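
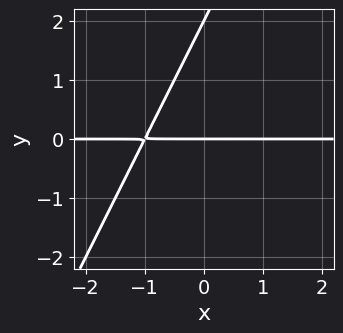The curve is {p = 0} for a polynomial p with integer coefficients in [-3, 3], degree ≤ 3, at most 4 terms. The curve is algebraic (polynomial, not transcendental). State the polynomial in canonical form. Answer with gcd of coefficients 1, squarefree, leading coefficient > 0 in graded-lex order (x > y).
The degree is 2 — a generic line meets the curve in up to 2 points.
Reading off the gridlines: the y-axis gridline crossings are at y ∈ {0, 2}; every point of the x-axis in the box is on the curve.
The integer polynomial consistent with all of this is the stated p.

2*x*y - y^2 + 2*y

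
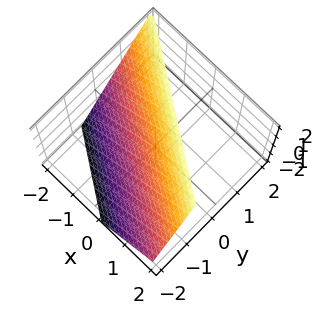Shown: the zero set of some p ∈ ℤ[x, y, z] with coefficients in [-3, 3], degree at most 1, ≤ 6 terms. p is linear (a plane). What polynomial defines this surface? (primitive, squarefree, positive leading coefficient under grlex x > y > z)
2*x + 3*y - 2*z + 2

1. deg p = 1. Every cross-section is a straight line — this is a plane.
2. Checking where it meets the axes: it crosses the z-axis at the gridline z = 1; it meets the x-axis at x = -1 (among the integer gridlines).
3. Assembling these constraints gives the stated polynomial.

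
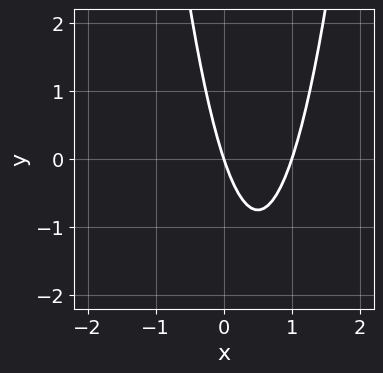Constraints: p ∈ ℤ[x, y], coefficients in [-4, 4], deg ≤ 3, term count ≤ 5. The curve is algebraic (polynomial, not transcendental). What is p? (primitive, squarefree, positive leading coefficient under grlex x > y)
First, deg p = 2. The shape is more complex than any degree-1 curve.
Then, against the integer gridlines: it crosses the y-axis at the gridline y = 0; among the integer gridlines, it crosses the x-axis at x ∈ {0, 1}.
Finally, solving for integer coefficients yields p as stated.

3*x^2 - 3*x - y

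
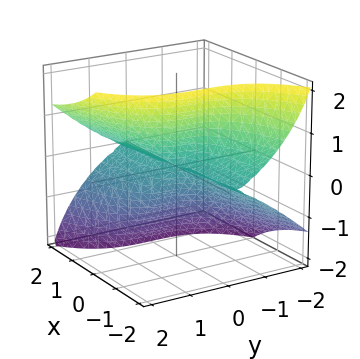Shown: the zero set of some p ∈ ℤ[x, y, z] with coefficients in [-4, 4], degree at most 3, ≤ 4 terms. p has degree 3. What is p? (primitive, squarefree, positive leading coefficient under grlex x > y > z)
2*x*z^2 - y^3 + z^3

1. The degree is 3 — no degree-2 surface has this shape.
2. Reading off the gridlines: the visible x-axis segment lies entirely on the surface; one y-axis crossing is at y = 0; it meets the z-axis at z = 0 (among the integer gridlines).
3. Together with the visible shape, these determine p as stated.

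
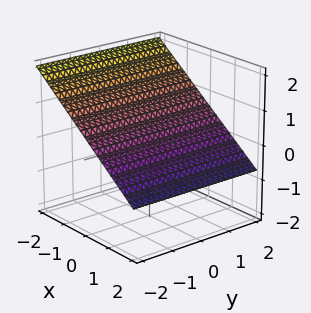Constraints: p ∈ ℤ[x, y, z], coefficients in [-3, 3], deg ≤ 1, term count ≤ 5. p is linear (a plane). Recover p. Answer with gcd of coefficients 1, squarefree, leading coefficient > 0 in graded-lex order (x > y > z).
2*x + 3*z - 2

Degree: every cross-section is a straight line — this is a plane, so deg p = 1.
Against the integer gridlines: no y-intercept at any integer in the box; one x-axis crossing is at x = 1.
Putting this together gives p.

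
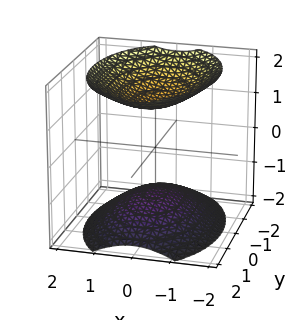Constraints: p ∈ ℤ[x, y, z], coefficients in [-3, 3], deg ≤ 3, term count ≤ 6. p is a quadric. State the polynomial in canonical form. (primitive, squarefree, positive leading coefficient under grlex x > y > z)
(a) The picture has 2 separate pieces. They look like related sheets of one shape, so recover p as a whole.
(b) Degree: two sheets facing apart; a quadric, so deg p = 2.
(c) Symmetries: the y ↦ −y reflection is a symmetry, so y appears only in even powers; mirror symmetry x ↦ −x ⇒ only even powers of x; it's symmetric under z → −z, forcing even powers of z.
(d) Checking where it meets the axes: it misses every integer gridline on the x-axis; it misses every integer gridline on the y-axis.
(e) Fitting integer coefficients to these (and the overall shape) gives p.

2*x^2 + y^2 - 2*z^2 + 3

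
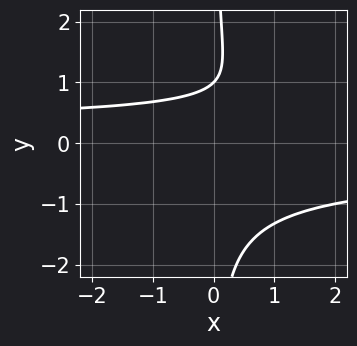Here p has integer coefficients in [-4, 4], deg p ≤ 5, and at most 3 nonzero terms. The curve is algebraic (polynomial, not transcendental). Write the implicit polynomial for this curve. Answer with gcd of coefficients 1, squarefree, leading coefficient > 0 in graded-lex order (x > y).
1. The degree is 4 — the shape is more complex than any degree-3 curve.
2. Against the integer gridlines: it crosses the y-axis at the gridline y = 1; the curve avoids every integer x-axis point in the box.
3. Together with the visible shape, these determine p as stated.

x*y^3 - y + 1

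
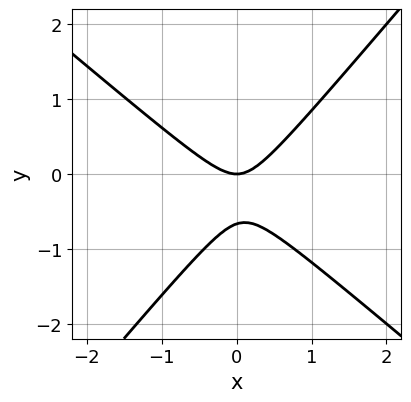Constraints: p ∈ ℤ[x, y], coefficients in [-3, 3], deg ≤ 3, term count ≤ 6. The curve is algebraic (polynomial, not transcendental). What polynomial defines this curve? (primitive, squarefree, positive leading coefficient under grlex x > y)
Degree: the shape is more complex than any degree-1 curve, so deg p = 2.
From the axis intercepts and sections: it meets the x-axis at x = 0 (among the integer gridlines); one y-axis crossing is at y = 0.
Fitting integer coefficients to these (and the overall shape) gives p.

3*x^2 + x*y - 3*y^2 - 2*y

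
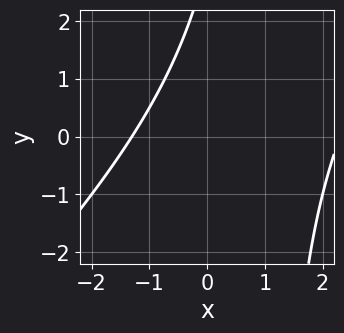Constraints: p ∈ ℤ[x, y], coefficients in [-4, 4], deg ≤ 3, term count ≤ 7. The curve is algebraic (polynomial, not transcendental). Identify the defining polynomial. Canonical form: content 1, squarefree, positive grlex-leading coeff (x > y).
Degree: a generic line meets the curve in up to 2 points, so deg p = 2.
Against the integer gridlines: the curve avoids every integer y-axis point in the box.
Matching integer coefficients to the picture gives p.

x^2 - x*y - x + y - 3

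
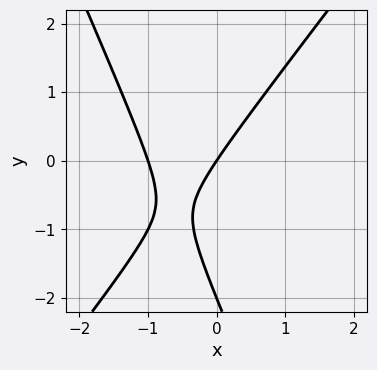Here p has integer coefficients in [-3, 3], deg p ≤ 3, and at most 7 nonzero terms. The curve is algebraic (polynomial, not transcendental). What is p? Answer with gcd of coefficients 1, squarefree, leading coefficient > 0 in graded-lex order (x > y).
3*x^2 - x*y - y^2 + 3*x - 2*y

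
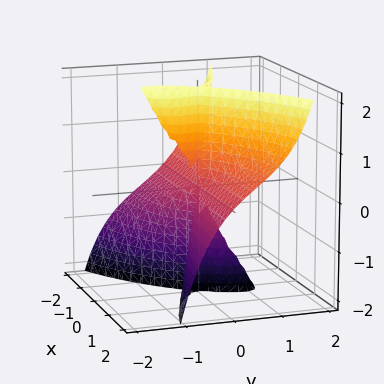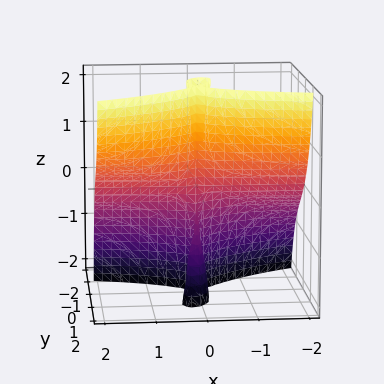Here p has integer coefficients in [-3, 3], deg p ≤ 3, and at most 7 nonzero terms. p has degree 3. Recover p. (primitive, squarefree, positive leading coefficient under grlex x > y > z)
2*x^2*y - 2*x^2*z - 2*x*y^2 + 2*y^3 + y^2*z

(a) The picture has 3 separate pieces. They look like related sheets of one shape, so recover p as a whole.
(b) Degree: no degree-2 surface has this shape, so deg p = 3.
(c) Checking where it meets the axes: the visible x-axis segment lies entirely on the surface; it crosses the y-axis at the gridline y = 0.
(d) Solving for integer coefficients yields p as stated. Check: (0, 0, -2) on the z-axis lies on the surface, and p(0, 0, -2) = 0. ✓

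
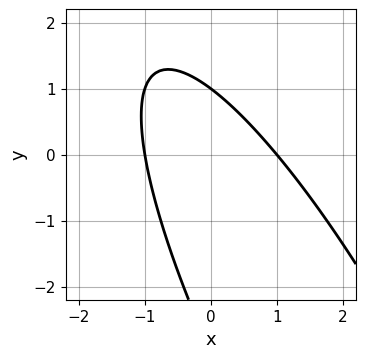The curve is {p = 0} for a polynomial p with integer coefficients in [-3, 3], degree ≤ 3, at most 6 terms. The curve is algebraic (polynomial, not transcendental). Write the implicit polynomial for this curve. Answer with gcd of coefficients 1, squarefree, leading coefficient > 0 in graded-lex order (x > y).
3*x^2 + 3*x*y + y^2 + 2*y - 3

(a) Degree: no degree-1 curve has this shape, so deg p = 2.
(b) Observable constraints: the x-axis gridline crossings are at x ∈ {-1, 1}; it meets the y-axis at y = 1 (among the integer gridlines).
(c) Putting this together gives p.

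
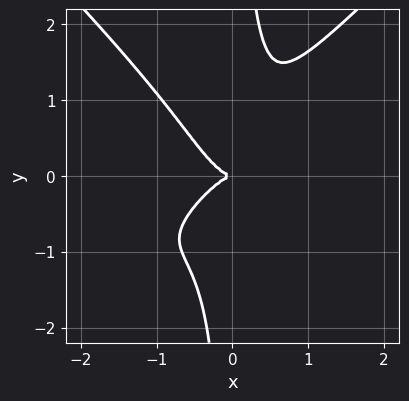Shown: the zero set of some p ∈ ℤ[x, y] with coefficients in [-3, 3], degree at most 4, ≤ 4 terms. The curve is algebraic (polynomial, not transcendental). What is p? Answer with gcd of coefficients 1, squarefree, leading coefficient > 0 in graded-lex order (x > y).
The degree is 4 — no degree-3 curve has this shape.
Reading off the gridlines: it crosses the y-axis at the gridline y = 0; it crosses the x-axis at the gridline x = 0.
Fitting integer coefficients to these (and the overall shape) gives p.

3*x^3*y - 3*x*y^3 + 3*x^3 + 2*y^2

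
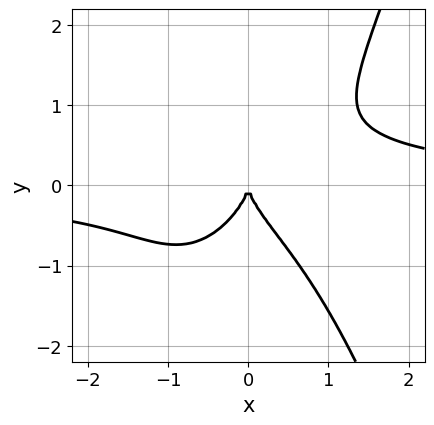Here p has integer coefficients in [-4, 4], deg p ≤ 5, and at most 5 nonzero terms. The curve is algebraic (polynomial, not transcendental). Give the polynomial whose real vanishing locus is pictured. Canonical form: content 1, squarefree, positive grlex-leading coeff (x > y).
Degree: no degree-3 curve has this shape, so deg p = 4.
From the axis intercepts and sections: it crosses the y-axis at the gridline y = 0; one x-axis crossing is at x = 0.
The integer polynomial consistent with all of this is the stated p.

3*x^3*y - 2*y^3 - 3*x^2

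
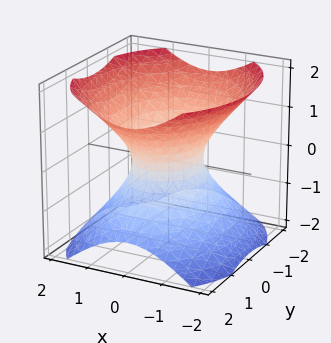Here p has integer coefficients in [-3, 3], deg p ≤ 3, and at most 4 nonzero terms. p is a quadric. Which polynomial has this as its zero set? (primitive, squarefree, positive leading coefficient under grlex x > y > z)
3*x^2 + 2*y^2 - 3*z^2 - 2

First, the degree is 2 — an hourglass — one-sheet hyperboloid; a quadric.
Next, symmetries: mirror symmetry z ↦ −z ⇒ only even powers of z; it's symmetric under x → −x, forcing even powers of x; mirror symmetry y ↦ −y ⇒ only even powers of y.
Next, checking where it meets the axes: the y-axis gridline crossings are at y ∈ {-1, 1}; no z-intercept at any integer in the box.
Finally, assembling these constraints gives the stated polynomial.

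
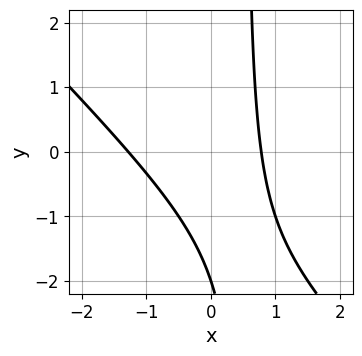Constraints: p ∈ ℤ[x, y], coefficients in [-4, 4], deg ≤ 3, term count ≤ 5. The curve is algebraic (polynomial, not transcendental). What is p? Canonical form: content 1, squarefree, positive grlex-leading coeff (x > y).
2*x^2 + 2*x*y + x - y - 2

deg p = 2. No degree-1 curve has this shape.
Checking where it meets the axes: it crosses the y-axis at the gridline y = -2.
Together with the visible shape, these determine p as stated.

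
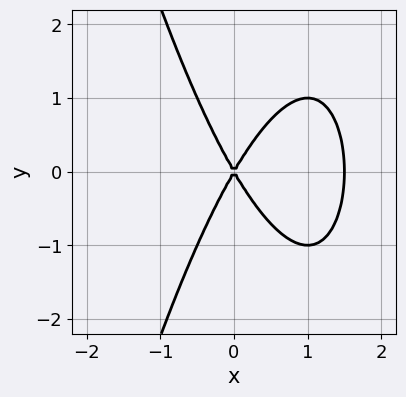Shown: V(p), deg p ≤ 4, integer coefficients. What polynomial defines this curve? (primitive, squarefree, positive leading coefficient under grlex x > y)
2*x^3 - 3*x^2 + y^2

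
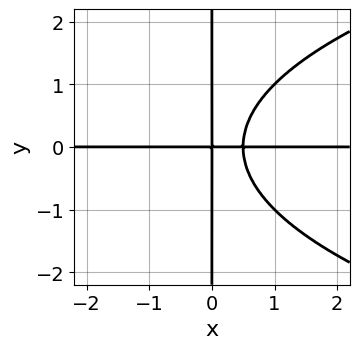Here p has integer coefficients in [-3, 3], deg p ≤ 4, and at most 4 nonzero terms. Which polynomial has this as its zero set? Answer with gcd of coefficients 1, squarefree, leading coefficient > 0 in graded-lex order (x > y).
First, the degree is 4 — no degree-3 curve has this shape.
Next, from the axis intercepts and sections: every point of the y-axis in the box is on the curve; every point of the x-axis in the box is on the curve.
Finally, solving for integer coefficients yields p as stated.

x*y^3 - 2*x^2*y + x*y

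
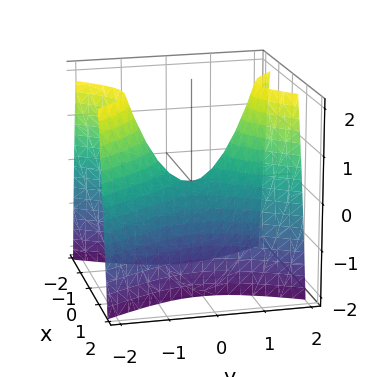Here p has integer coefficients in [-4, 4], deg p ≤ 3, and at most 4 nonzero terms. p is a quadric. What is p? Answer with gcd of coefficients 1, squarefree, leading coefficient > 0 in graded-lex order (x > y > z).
2*x^2 - y^2 + z

1. The degree is 2 — a saddle surface; a quadric.
2. Symmetries: it's symmetric under y → −y, forcing even powers of y; mirror symmetry x ↦ −x ⇒ only even powers of x.
3. Checking where it meets the axes: it crosses the z-axis at the gridline z = 0; one x-axis crossing is at x = 0; it crosses the y-axis at the gridline y = 0.
4. Matching integer coefficients to the picture gives p.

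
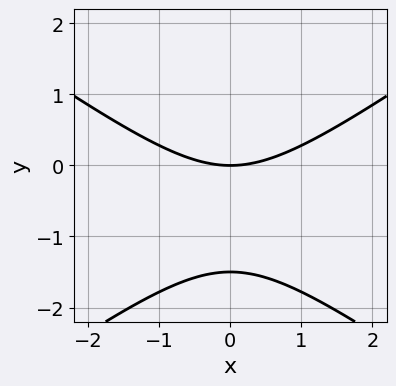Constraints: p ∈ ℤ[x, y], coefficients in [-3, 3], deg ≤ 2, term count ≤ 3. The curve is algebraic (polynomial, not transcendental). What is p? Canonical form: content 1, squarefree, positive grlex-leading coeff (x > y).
(a) deg p = 2.
(b) Symmetries: the x ↦ −x reflection is a symmetry, so x appears only in even powers.
(c) Against the integer gridlines: it crosses the x-axis at the gridline x = 0; one y-axis crossing is at y = 0.
(d) Matching integer coefficients to the picture gives p.

x^2 - 2*y^2 - 3*y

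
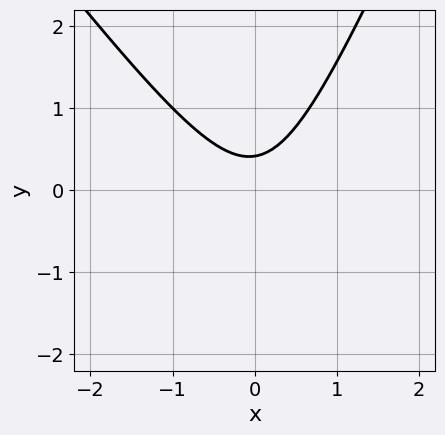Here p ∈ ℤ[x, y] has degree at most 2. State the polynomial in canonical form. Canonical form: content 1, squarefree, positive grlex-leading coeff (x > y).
3*x^2 + x*y - y^2 - 2*y + 1

The degree is 2 — the shape is more complex than any degree-1 curve.
From the axis intercepts and sections: it misses every integer gridline on the x-axis.
Assembling these constraints gives the stated polynomial.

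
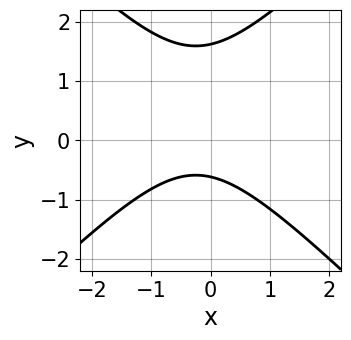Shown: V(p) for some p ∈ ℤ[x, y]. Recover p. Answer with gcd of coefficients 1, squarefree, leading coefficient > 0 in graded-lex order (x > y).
2*x^2 - 2*y^2 + x + 2*y + 2

(a) deg p = 2.
(b) From the visible intercepts: it misses every integer gridline on the x-axis.
(c) Together with the visible shape, these determine p as stated.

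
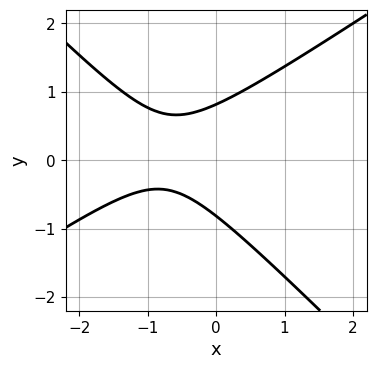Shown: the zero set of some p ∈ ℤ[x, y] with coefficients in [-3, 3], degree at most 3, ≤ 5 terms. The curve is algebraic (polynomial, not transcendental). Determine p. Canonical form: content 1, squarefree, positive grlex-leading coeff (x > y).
2*x^2 - x*y - 3*y^2 + 3*x + 2

First, deg p = 2. A generic line meets the curve in up to 2 points.
Then, reading off the gridlines: no x-intercept at any integer in the box.
Finally, assembling these constraints gives the stated polynomial.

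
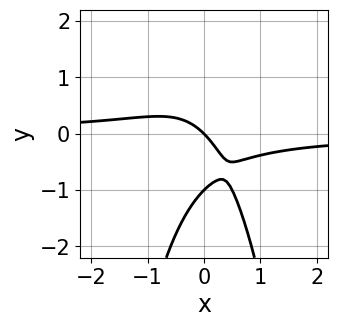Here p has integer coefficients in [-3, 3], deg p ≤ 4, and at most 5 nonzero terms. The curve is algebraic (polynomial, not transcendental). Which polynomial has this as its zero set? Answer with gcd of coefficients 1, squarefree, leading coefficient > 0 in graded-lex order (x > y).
2*x^2*y + y^2 + x + y

The degree is 3 — the shape is more complex than any degree-2 curve.
From the visible intercepts: one x-axis crossing is at x = 0; among the integer gridlines, it crosses the y-axis at y ∈ {-1, 0}.
Putting this together gives p.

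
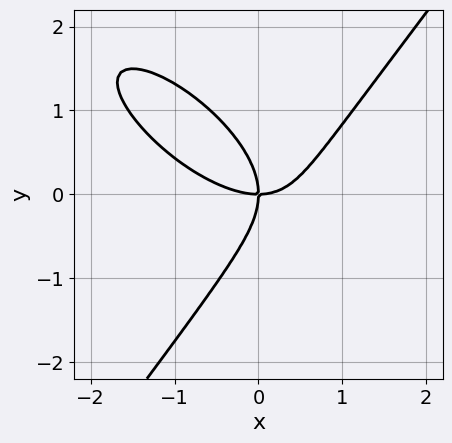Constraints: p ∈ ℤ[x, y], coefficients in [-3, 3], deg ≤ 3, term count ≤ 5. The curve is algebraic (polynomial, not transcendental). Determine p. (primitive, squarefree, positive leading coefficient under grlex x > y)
The degree is 3 — a generic line meets the curve in up to 3 points.
From the axis intercepts and sections: it crosses the x-axis at the gridline x = 0; it crosses the y-axis at the gridline y = 0.
Assembling these constraints gives the stated polynomial.

2*x^3 + 2*x^2*y - 2*y^3 - 3*x*y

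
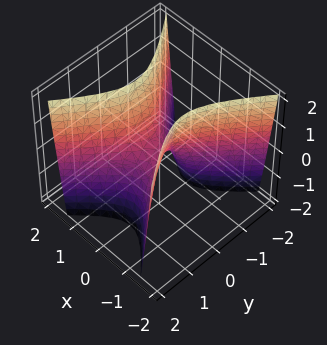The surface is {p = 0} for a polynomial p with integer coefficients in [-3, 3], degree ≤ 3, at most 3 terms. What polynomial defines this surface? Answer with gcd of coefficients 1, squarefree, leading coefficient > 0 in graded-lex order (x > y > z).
3*x^2 - 2*y^2 - z

deg p = 2. A hyperbolic paraboloid; a quadric.
Symmetries: mirror symmetry x ↦ −x ⇒ only even powers of x; it's symmetric under y → −y, forcing even powers of y.
Checking where it meets the axes: one x-axis crossing is at x = 0; one y-axis crossing is at y = 0.
The integer polynomial consistent with all of this is the stated p.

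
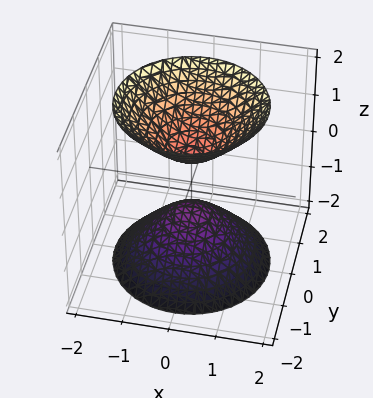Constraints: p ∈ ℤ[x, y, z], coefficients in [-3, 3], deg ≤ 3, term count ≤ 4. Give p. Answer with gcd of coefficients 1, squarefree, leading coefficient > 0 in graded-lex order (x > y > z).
3*x^2 + 3*y^2 - 2*z^2 + 1

(a) The picture has 2 separate pieces. Treating them together as one polynomial.
(b) deg p = 2. Two sheets facing apart; a quadric.
(c) Symmetries: rotational symmetry about the z-axis ⇒ p depends on x, y only through x² + y²; mirror symmetry z ↦ −z ⇒ only even powers of z.
(d) Observable constraints: no y-intercept at any integer in the box; the surface avoids every integer x-axis point in the box; a circular section at z = -2 has radius between 1 and 2.
(e) Together with the visible shape, these determine p as stated.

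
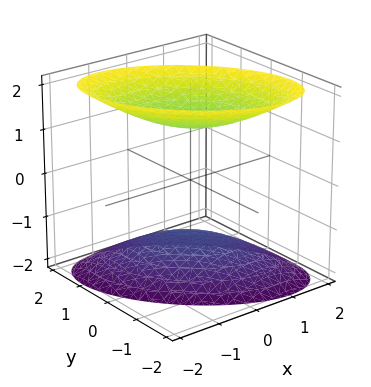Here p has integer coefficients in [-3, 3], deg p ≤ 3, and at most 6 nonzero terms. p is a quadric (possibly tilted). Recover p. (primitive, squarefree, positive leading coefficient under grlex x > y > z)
2*x^2 + 2*x*y + 2*y^2 - 2*z^2 + 3

1. The picture has 2 separate pieces. They look like related sheets of one shape, so recover p as a whole.
2. Degree: a generic line meets the surface in up to 2 points, so deg p = 2.
3. Observable constraints: no x-intercept at any integer in the box; it misses every integer gridline on the y-axis.
4. Together with the visible shape, these determine p as stated.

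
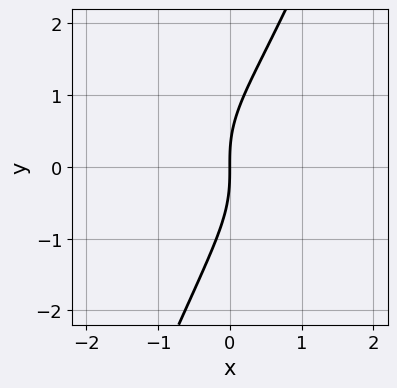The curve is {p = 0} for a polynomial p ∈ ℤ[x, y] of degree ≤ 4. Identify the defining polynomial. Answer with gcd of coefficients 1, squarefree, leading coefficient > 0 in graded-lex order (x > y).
First, deg p = 3. The shape is more complex than any degree-2 curve.
Next, from the axis intercepts and sections: it meets the x-axis at x = 0 (among the integer gridlines); it crosses the y-axis at the gridline y = 0.
Finally, putting this together gives p.

x^2*y + 2*x*y^2 - y^3 - x^2 + 3*x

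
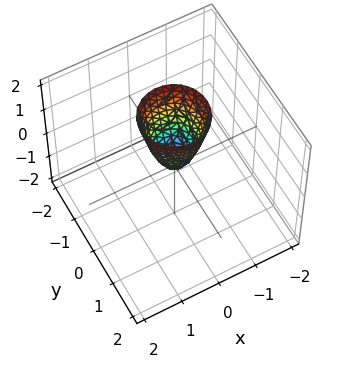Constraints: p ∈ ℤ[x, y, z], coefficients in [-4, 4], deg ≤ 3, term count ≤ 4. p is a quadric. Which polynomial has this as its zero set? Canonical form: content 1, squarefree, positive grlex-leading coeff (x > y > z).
3*x^2 + 3*y^2 - z

First, the degree is 2 — a paraboloid; a quadric.
Next, by symmetry, the surface is invariant under rotation about z: p = q(x² + y², z).
Then, reading off the gridlines: it crosses the z-axis at the gridline z = 0; a circular section at z = 1 has radius between 0 and 1; it crosses the x-axis at the gridline x = 0; one y-axis crossing is at y = 0.
Finally, matching integer coefficients to the picture gives p.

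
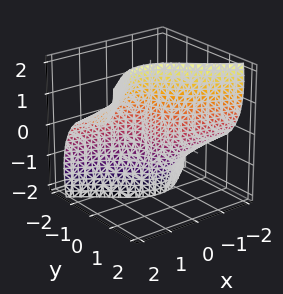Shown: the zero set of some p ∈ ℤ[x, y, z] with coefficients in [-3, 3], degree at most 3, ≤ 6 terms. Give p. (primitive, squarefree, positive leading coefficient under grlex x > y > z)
2*x^2*z - 3*y^3 - 2*y*z^2 - 3*x

(a) The degree is 3 — the shape is more complex than any degree-2 surface.
(b) Reading off the gridlines: one y-axis crossing is at y = 0; it crosses the x-axis at the gridline x = 0.
(c) Together with the visible shape, these determine p as stated. Check: (0, 0, -1) on the z-axis lies on the surface, and p(0, 0, -1) = 0. ✓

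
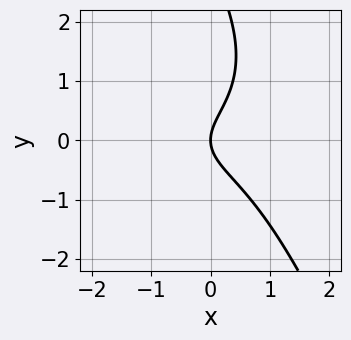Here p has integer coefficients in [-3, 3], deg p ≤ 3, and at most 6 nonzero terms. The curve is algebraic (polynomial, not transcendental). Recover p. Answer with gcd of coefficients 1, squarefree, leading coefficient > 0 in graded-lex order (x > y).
2*x^3 + 2*x*y^2 + y^3 - 3*y^2 + 3*x

(a) The degree is 3 — no degree-2 curve has this shape.
(b) Reading off the gridlines: it meets the x-axis at x = 0 (among the integer gridlines); one y-axis crossing is at y = 0.
(c) Assembling these constraints gives the stated polynomial.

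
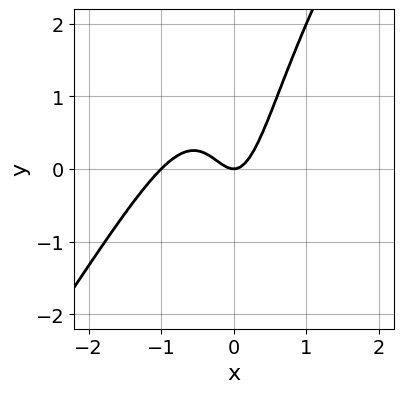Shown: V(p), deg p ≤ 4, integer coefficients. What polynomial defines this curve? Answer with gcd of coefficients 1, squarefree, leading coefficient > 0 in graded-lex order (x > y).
3*x^3 - 2*x^2*y + 3*x^2 - y

1. The degree is 3 — a generic line meets the curve in up to 3 points.
2. From the axis intercepts and sections: one y-axis crossing is at y = 0; among the integer gridlines, it crosses the x-axis at x ∈ {-1, 0}.
3. Solving for integer coefficients yields p as stated.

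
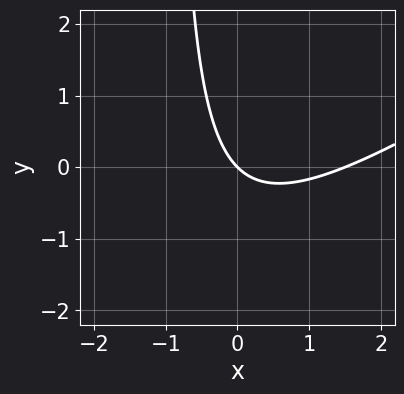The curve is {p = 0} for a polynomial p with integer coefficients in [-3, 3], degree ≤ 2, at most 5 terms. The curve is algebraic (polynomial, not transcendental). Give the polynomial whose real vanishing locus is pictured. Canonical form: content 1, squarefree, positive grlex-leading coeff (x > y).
2*x^2 - 3*x*y - 3*x - 3*y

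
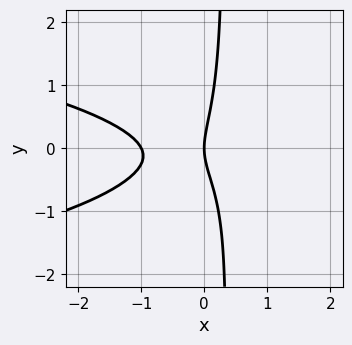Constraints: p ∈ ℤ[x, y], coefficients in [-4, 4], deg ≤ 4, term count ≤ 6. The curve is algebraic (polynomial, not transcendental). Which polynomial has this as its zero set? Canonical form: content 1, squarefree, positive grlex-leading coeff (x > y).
3*x*y^2 + 2*x^2 + x*y - y^2 + 2*x

deg p = 3.
From the visible intercepts: it crosses the y-axis at the gridline y = 0; among the integer gridlines, it crosses the x-axis at x ∈ {-1, 0}.
Matching integer coefficients to the picture gives p.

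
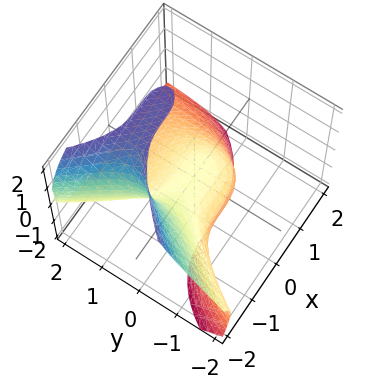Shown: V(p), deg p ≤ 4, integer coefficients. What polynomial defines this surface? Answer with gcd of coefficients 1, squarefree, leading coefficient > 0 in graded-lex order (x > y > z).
x^3 + y^2*z - 2*y*z^2 + 2*y^2 + 2*z

First, the degree is 3 — the shape is more complex than any degree-2 surface.
Then, reading off the gridlines: it meets the z-axis at z = 0 (among the integer gridlines); it meets the x-axis at x = 0 (among the integer gridlines).
Finally, together with the visible shape, these determine p as stated.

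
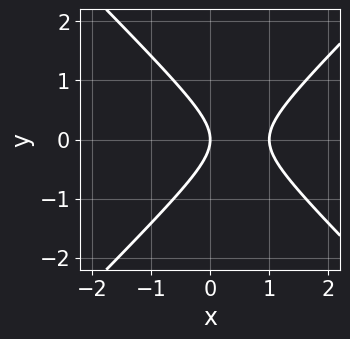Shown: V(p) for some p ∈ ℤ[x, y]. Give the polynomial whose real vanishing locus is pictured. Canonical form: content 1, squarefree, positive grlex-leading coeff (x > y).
x^2 - y^2 - x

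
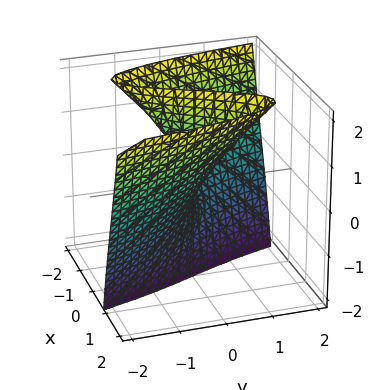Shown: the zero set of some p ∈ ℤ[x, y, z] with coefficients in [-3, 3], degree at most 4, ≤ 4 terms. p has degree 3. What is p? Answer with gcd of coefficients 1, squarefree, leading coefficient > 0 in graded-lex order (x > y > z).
2*x^3 - 3*x*z + 3*y

First, the degree is 3 — no degree-2 surface has this shape.
Then, observable constraints: every point of the z-axis in the box is on the surface; it meets the y-axis at y = 0 (among the integer gridlines).
Finally, these observations pin down the coefficients.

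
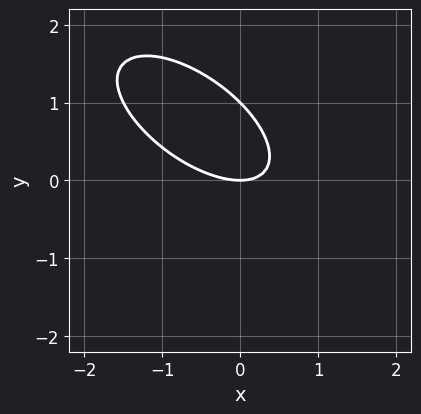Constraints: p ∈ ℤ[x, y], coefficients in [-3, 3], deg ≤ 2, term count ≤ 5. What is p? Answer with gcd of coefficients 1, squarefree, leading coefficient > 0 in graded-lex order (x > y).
2*x^2 + 3*x*y + 3*y^2 - 3*y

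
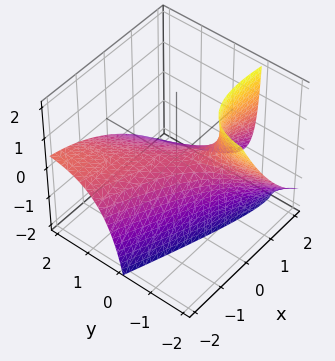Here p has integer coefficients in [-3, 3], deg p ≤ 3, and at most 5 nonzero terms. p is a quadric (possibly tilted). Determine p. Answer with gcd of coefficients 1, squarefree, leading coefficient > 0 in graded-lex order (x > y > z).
Degree: the shape is more complex than any degree-1 surface, so deg p = 2.
From the axis intercepts and sections: it meets the x-axis at x = 0 (among the integer gridlines); it crosses the y-axis at the gridline y = 0.
These observations pin down the coefficients.

x^2 + 3*x*y + y^2 + 3*y*z + 3*z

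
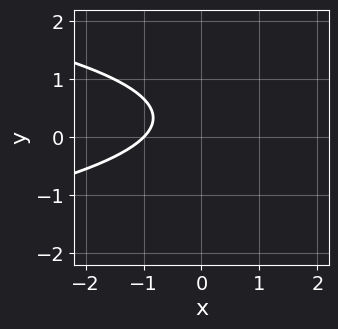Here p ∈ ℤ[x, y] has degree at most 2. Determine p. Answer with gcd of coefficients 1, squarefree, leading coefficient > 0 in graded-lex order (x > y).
deg p = 2.
From the visible intercepts: the curve avoids every integer y-axis point in the box; it crosses the x-axis at the gridline x = -1.
Matching integer coefficients to the picture gives p.

3*y^2 + 2*x - 2*y + 2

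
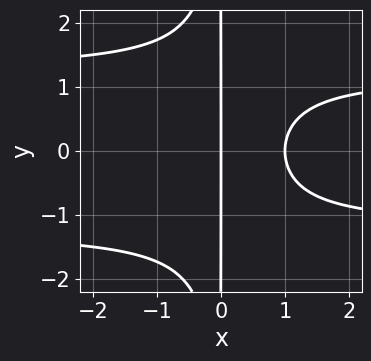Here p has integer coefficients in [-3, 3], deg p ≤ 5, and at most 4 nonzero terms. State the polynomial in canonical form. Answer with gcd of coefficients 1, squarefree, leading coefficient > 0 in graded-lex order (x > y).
2*x^2*y^2 - 3*x^2 + 3*x

1. The degree is 4 — the shape is more complex than any degree-3 curve.
2. Symmetries: it's symmetric under y → −y, forcing even powers of y.
3. From the visible intercepts: the visible y-axis segment lies entirely on the curve; among the integer gridlines, it crosses the x-axis at x ∈ {0, 1}.
4. Fitting integer coefficients to these (and the overall shape) gives p.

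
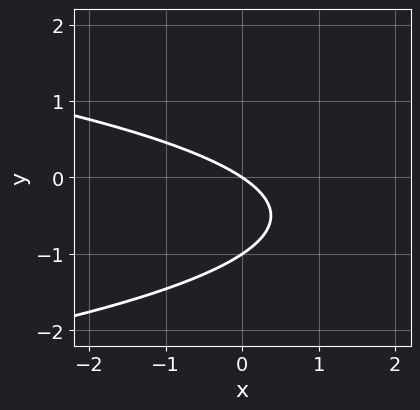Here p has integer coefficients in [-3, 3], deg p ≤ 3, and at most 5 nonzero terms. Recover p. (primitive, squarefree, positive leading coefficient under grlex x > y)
1. The degree is 2 — no degree-1 curve has this shape.
2. From the visible intercepts: among the integer gridlines, it crosses the y-axis at y ∈ {-1, 0}; it crosses the x-axis at the gridline x = 0.
3. Fitting integer coefficients to these (and the overall shape) gives p.

3*y^2 + 2*x + 3*y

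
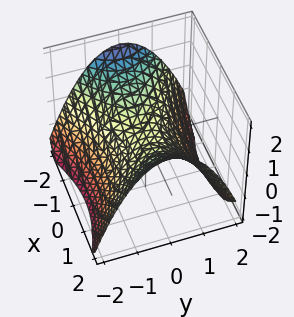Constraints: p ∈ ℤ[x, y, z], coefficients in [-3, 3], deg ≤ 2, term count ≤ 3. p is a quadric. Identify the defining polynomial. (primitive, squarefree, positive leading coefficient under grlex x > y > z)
x^2 - 2*y^2 - 3*z

The degree is 2 — a hyperbolic paraboloid; a quadric.
Symmetries: it's symmetric under y → −y, forcing even powers of y; the x ↦ −x reflection is a symmetry, so x appears only in even powers.
From the axis intercepts and sections: one z-axis crossing is at z = 0; one y-axis crossing is at y = 0; one x-axis crossing is at x = 0.
Solving for integer coefficients yields p as stated.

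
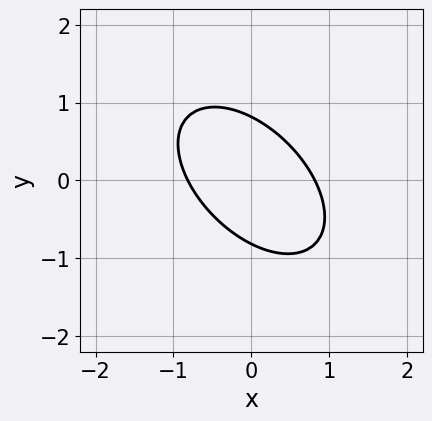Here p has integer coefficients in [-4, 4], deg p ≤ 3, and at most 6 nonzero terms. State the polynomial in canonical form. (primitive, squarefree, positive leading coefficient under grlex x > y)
First, the degree is 2 — a generic line meets the curve in up to 2 points.
Finally, putting this together gives p.

3*x^2 + 3*x*y + 3*y^2 - 2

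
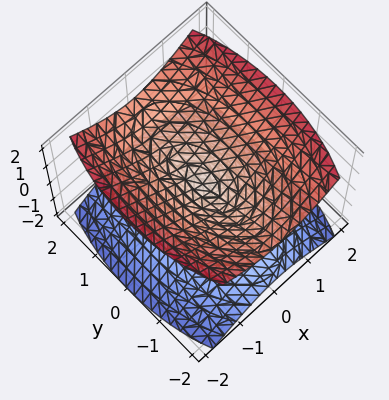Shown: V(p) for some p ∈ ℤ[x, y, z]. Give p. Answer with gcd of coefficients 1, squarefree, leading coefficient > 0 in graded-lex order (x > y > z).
3*x^2 + y^2 - 3*z^2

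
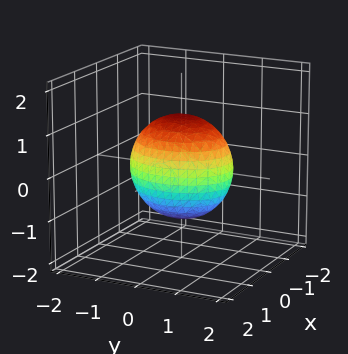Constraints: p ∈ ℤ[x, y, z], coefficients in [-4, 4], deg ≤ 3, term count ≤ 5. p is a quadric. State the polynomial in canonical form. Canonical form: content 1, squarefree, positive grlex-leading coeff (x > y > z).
3*x^2 + 2*y^2 + 2*z^2 - 3

First, the degree is 2 — bounded and convex; a quadric.
Next, symmetries: it's symmetric under y → −y, forcing even powers of y; the z ↦ −z reflection is a symmetry, so z appears only in even powers; the x ↦ −x reflection is a symmetry, so x appears only in even powers.
Next, from the axis intercepts and sections: among the integer gridlines, it crosses the x-axis at x ∈ {-1, 1}.
Finally, fitting integer coefficients to these (and the overall shape) gives p.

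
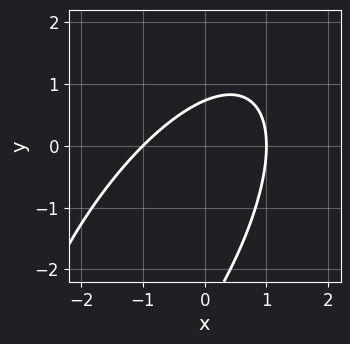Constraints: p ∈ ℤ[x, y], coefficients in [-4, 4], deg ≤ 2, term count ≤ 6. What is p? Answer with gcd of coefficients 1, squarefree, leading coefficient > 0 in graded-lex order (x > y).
2*x^2 - 2*x*y + y^2 + 2*y - 2

(a) The degree is 2 — the shape is more complex than any degree-1 curve.
(b) Checking where it meets the axes: among the integer gridlines, it crosses the x-axis at x ∈ {-1, 1}.
(c) Fitting integer coefficients to these (and the overall shape) gives p.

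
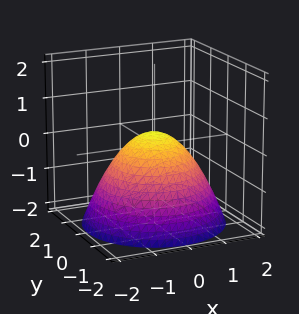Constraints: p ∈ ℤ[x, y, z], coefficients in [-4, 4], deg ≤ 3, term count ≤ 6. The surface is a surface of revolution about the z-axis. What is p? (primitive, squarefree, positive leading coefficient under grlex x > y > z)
Degree: the shape is more complex than any degree-1 surface, so deg p = 2.
Symmetries: every cross-section ⟂ z is a circle, so x, y appear only via x² + y².
Checking where it meets the axes: a circular section at z = -2 has radius between 1 and 2.
The integer polynomial consistent with all of this is the stated p.

2*x^2 + 2*y^2 + 3*z - 1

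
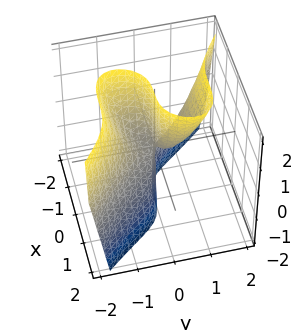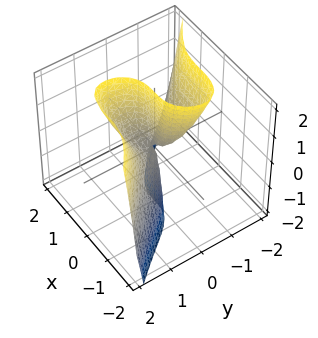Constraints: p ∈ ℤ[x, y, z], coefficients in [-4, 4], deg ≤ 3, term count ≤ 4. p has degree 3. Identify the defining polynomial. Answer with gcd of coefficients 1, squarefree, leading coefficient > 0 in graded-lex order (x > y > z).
First, the degree is 3 — no degree-2 surface has this shape.
Next, from the visible intercepts: every point of the z-axis in the box is on the surface; it crosses the x-axis at the gridline x = 0; it crosses the y-axis at the gridline y = 0.
Finally, these observations pin down the coefficients.

x^3 + y^3 - y*z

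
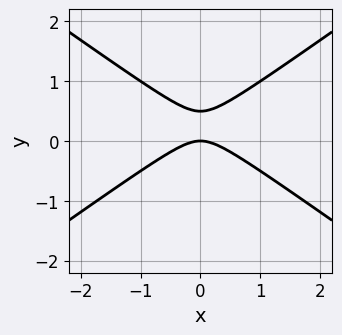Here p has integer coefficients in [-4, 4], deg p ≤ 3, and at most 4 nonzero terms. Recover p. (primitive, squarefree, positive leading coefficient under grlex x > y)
x^2 - 2*y^2 + y

First, degree: a generic line meets the curve in up to 2 points, so deg p = 2.
Next, symmetries: the x ↦ −x reflection is a symmetry, so x appears only in even powers.
Then, against the integer gridlines: one y-axis crossing is at y = 0; it crosses the x-axis at the gridline x = 0.
Finally, putting this together gives p.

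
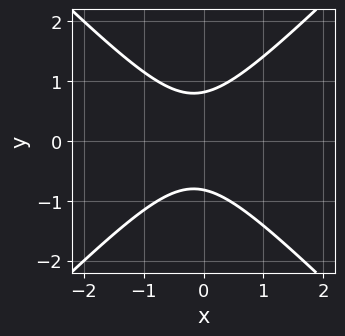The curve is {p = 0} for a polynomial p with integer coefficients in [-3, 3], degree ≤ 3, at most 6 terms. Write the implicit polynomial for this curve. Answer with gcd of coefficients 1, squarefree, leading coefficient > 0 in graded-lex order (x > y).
3*x^2 - 3*y^2 + x + 2

1. Degree: no degree-1 curve has this shape, so deg p = 2.
2. Symmetries: mirror symmetry y ↦ −y ⇒ only even powers of y.
3. Checking where it meets the axes: the curve avoids every integer x-axis point in the box.
4. Matching integer coefficients to the picture gives p.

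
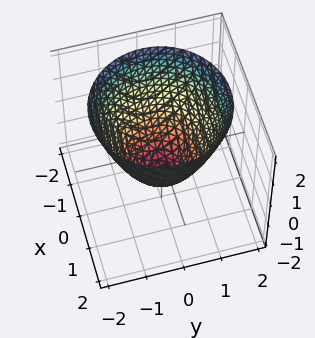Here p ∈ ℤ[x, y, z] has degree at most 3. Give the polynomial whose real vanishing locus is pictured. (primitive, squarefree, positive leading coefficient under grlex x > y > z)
First, degree: no degree-1 surface has this shape, so deg p = 2.
Then, symmetry: every cross-section ⟂ z is a circle, so x, y appear only via x² + y².
Next, from the visible intercepts: one z-axis crossing is at z = -1; a circular section at z = 1 has radius between 1 and 2.
Finally, these observations pin down the coefficients.

x^2 + y^2 - z - 1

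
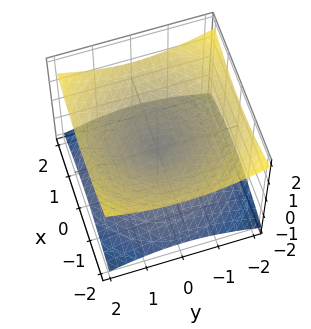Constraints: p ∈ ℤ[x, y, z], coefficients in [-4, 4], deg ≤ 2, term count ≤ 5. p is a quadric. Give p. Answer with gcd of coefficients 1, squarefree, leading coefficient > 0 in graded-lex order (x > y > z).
(a) The degree is 2 — two nappes meeting at a single point; a quadric.
(b) Symmetries: it's symmetric under z → −z, forcing even powers of z; rotational symmetry about the z-axis ⇒ p depends on x, y only through x² + y².
(c) Against the integer gridlines: it meets the z-axis at z = 0 (among the integer gridlines); one x-axis crossing is at x = 0; a circular section at z = 1 has radius between 1 and 2.
(d) Together with the visible shape, these determine p as stated.

x^2 + y^2 - 3*z^2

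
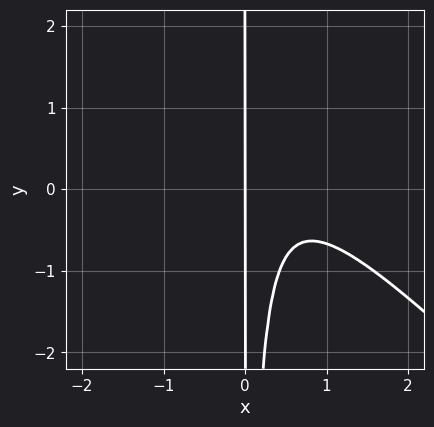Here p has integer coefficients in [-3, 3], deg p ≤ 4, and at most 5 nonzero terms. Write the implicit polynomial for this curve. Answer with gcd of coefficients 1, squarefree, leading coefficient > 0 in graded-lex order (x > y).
(a) The degree is 3 — the shape is more complex than any degree-2 curve.
(b) From the axis intercepts and sections: every point of the y-axis in the box is on the curve; one x-axis crossing is at x = 0.
(c) Putting this together gives p.

3*x^3 + 3*x^2*y - 3*x^2 + 2*x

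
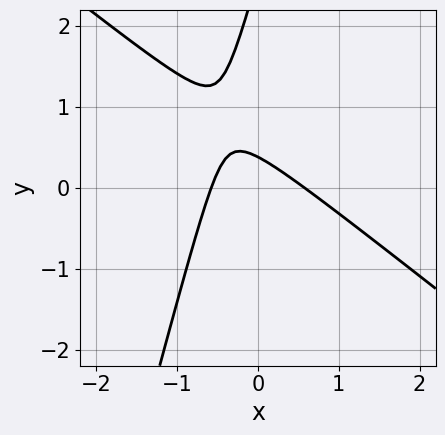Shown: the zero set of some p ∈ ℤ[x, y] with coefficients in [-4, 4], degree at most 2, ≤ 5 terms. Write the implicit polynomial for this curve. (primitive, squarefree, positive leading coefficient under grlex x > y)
First, deg p = 2. The shape is more complex than any degree-1 curve.
Finally, solving for integer coefficients yields p as stated.

3*x^2 + 3*x*y - y^2 + 3*y - 1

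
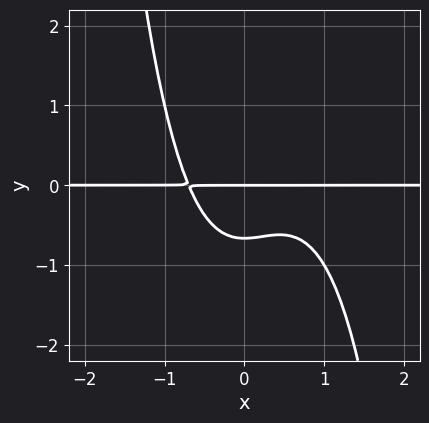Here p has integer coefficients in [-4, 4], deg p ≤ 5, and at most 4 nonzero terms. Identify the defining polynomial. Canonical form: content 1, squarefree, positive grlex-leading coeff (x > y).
3*x^3*y - 2*x^2*y + 3*y^2 + 2*y

First, deg p = 4.
Then, checking where it meets the axes: every point of the x-axis in the box is on the curve; it crosses the y-axis at the gridline y = 0.
Finally, the integer polynomial consistent with all of this is the stated p.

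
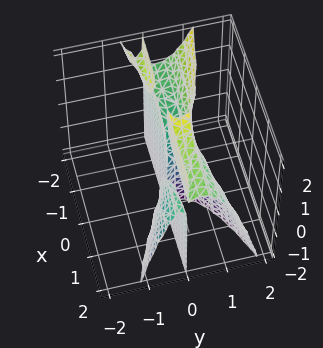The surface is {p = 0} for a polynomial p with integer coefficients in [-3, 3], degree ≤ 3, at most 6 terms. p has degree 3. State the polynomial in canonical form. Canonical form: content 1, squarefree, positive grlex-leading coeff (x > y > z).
x*y*z + 3*y^3 - x*y - 2*y^2

I count 3 distinct pieces. They look like related sheets of one shape, so recover p as a whole.
The degree is 3 — a generic line meets the surface in up to 3 points.
Observable constraints: the visible z-axis segment lies entirely on the surface; every point of the x-axis in the box is on the surface.
Assembling these constraints gives the stated polynomial.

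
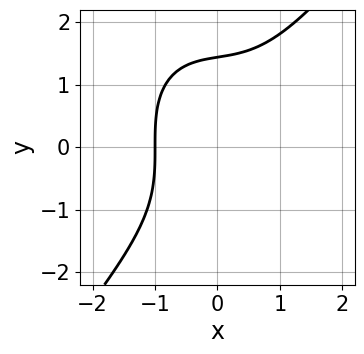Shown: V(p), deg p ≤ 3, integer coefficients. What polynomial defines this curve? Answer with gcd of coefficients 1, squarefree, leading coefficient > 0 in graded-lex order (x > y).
2*x^3 - y^3 + x + 3

1. deg p = 3.
2. Against the integer gridlines: one x-axis crossing is at x = -1.
3. Fitting integer coefficients to these (and the overall shape) gives p.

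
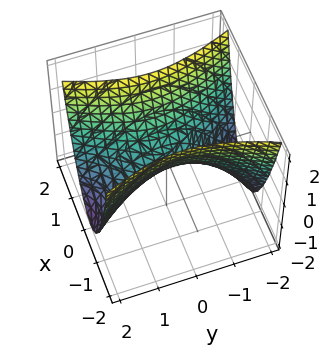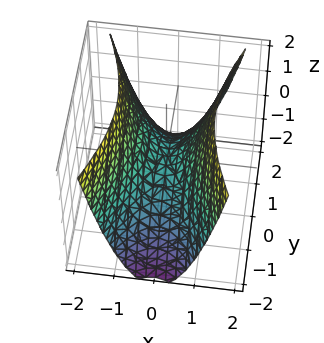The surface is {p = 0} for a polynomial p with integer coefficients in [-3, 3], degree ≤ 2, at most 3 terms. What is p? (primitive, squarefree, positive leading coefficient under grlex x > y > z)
3*x^2 - y^2 - 2*z

First, the degree is 2 — a hyperbolic paraboloid; a quadric.
Then, symmetries: the y ↦ −y reflection is a symmetry, so y appears only in even powers; it's symmetric under x → −x, forcing even powers of x.
Then, from the axis intercepts and sections: it meets the y-axis at y = 0 (among the integer gridlines); one x-axis crossing is at x = 0.
Finally, assembling these constraints gives the stated polynomial.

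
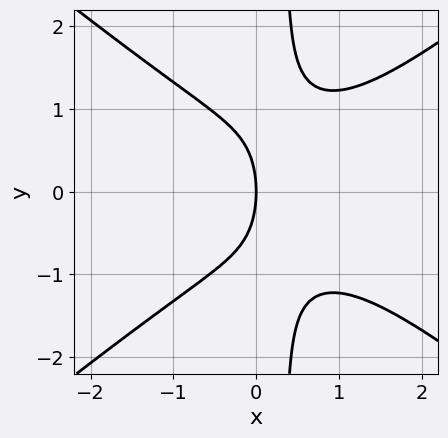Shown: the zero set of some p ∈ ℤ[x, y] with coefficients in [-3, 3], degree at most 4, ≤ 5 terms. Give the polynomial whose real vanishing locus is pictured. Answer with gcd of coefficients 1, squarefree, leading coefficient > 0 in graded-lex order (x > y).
2*x^3 - 3*x*y^2 - 2*x^2 + y^2 + 3*x

First, degree: the shape is more complex than any degree-2 curve, so deg p = 3.
Then, symmetries: mirror symmetry y ↦ −y ⇒ only even powers of y.
Then, from the visible intercepts: one x-axis crossing is at x = 0; one y-axis crossing is at y = 0.
Finally, solving for integer coefficients yields p as stated.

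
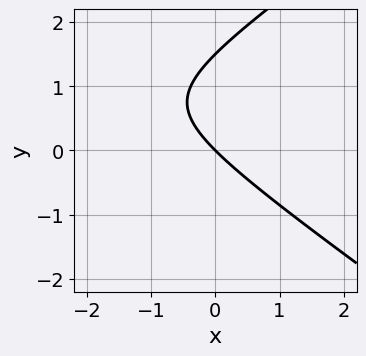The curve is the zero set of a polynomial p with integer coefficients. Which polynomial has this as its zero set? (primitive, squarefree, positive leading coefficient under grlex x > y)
x^2 - 2*y^2 + 3*x + 3*y

Degree: a generic line meets the curve in up to 2 points, so deg p = 2.
Observable constraints: it meets the y-axis at y = 0 (among the integer gridlines); one x-axis crossing is at x = 0.
The integer polynomial consistent with all of this is the stated p.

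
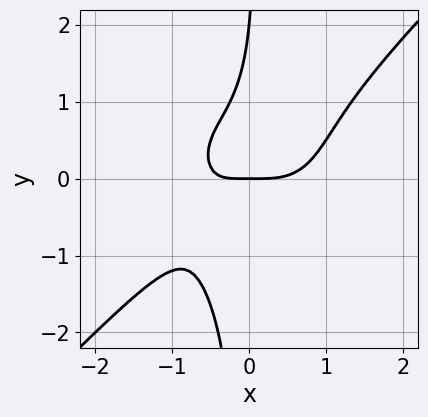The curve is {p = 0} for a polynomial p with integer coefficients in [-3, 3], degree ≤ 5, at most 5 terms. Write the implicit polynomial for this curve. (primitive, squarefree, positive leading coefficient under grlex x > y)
2*x^4 - 2*x*y^3 - 2*x*y + y^2 - 2*y

The degree is 4 — a generic line meets the curve in up to 4 points.
Checking where it meets the axes: it meets the x-axis at x = 0 (among the integer gridlines); the y-axis gridline crossings are at y ∈ {0, 2}.
Together with the visible shape, these determine p as stated.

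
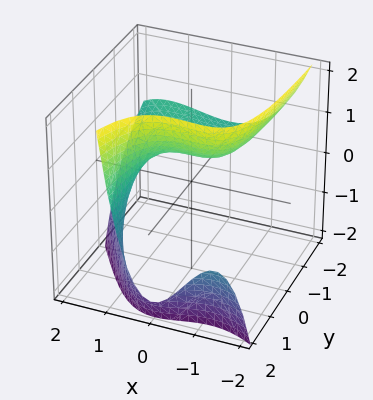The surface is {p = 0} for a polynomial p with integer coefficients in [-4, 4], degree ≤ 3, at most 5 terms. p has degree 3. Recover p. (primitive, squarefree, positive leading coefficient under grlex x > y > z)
x^3 + x^2*y - 2*y*z + 3*z - 2

deg p = 3. A generic line meets the surface in up to 3 points.
From the axis intercepts and sections: no y-intercept at any integer in the box.
These observations pin down the coefficients.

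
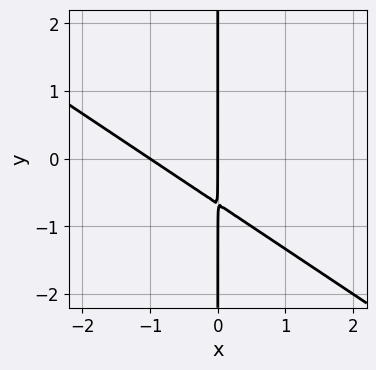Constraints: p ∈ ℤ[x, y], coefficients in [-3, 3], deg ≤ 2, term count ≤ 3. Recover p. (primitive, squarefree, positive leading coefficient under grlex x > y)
(a) deg p = 2. The shape is more complex than any degree-1 curve.
(b) From the visible intercepts: the x-axis gridline crossings are at x ∈ {-1, 0}; the visible y-axis segment lies entirely on the curve.
(c) Assembling these constraints gives the stated polynomial.

2*x^2 + 3*x*y + 2*x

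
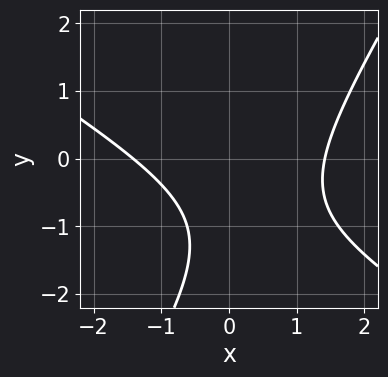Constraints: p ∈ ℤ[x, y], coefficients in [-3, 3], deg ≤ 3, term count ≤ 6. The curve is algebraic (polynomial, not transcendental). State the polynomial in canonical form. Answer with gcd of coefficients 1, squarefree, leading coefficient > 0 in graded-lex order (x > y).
x^2 + x*y - y^2 - 2*y - 2

The degree is 2 — a generic line meets the curve in up to 2 points.
Reading off the gridlines: the curve avoids every integer y-axis point in the box.
Assembling these constraints gives the stated polynomial.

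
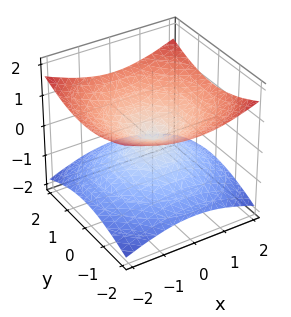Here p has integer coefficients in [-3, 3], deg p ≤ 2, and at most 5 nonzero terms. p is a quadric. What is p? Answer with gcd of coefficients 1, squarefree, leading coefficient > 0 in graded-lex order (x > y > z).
x^2 + y^2 - 3*z^2

First, the degree is 2 — a double cone through the origin; a quadric.
Then, symmetries: the z ↦ −z reflection is a symmetry, so z appears only in even powers; the surface is invariant under rotation about z: p = q(x² + y², z).
Then, from the visible intercepts: a circular section at z = 1 has radius between 1 and 2; it crosses the y-axis at the gridline y = 0.
Finally, together with the visible shape, these determine p as stated.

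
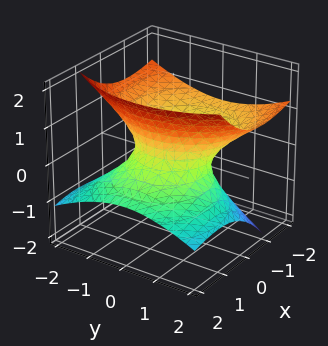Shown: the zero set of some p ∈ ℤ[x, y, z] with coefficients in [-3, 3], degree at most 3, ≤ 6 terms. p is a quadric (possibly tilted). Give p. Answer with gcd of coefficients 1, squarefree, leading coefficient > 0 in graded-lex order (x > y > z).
x^2 + 2*x*z + y^2 - 2*z^2 - 1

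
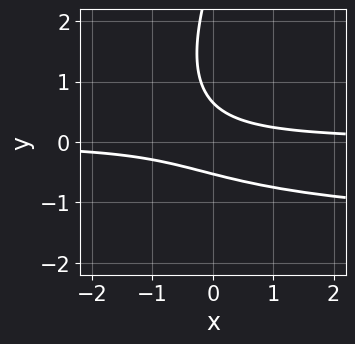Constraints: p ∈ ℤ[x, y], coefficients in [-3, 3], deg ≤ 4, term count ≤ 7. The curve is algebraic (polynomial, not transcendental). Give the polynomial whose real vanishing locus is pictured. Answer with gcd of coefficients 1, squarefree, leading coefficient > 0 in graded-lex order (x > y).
2*x*y^2 - y^3 + 3*x*y + 3*y^2 - 1

(a) Degree: no degree-2 curve has this shape, so deg p = 3.
(b) Against the integer gridlines: no x-intercept at any integer in the box.
(c) Fitting integer coefficients to these (and the overall shape) gives p.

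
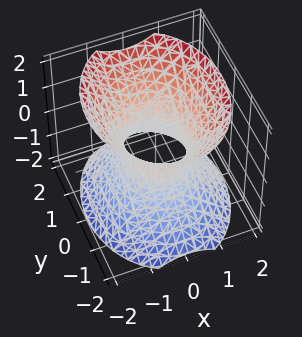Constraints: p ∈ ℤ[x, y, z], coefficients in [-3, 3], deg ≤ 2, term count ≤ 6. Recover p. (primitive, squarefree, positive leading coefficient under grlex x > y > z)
3*x^2 + 2*y^2 - 2*z^2 - 2

deg p = 2. An hourglass — one-sheet hyperboloid; a quadric.
Symmetries: it's symmetric under z → −z, forcing even powers of z; the y ↦ −y reflection is a symmetry, so y appears only in even powers; mirror symmetry x ↦ −x ⇒ only even powers of x.
From the axis intercepts and sections: the surface avoids every integer z-axis point in the box; among the integer gridlines, it crosses the y-axis at y ∈ {-1, 1}.
Together with the visible shape, these determine p as stated.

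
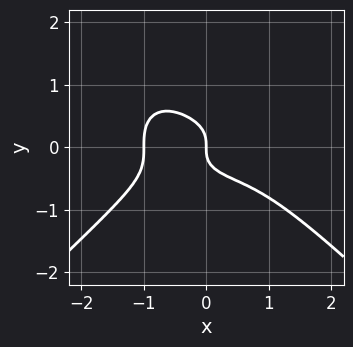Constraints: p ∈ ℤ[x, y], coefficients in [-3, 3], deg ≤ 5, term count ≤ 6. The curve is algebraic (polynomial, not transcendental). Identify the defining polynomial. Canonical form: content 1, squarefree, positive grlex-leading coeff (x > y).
x^4 - y^4 + 3*y^3 + x

First, deg p = 4. No degree-3 curve has this shape.
Next, from the visible intercepts: it meets the y-axis at y = 0 (among the integer gridlines); among the integer gridlines, it crosses the x-axis at x ∈ {-1, 0}.
Finally, solving for integer coefficients yields p as stated.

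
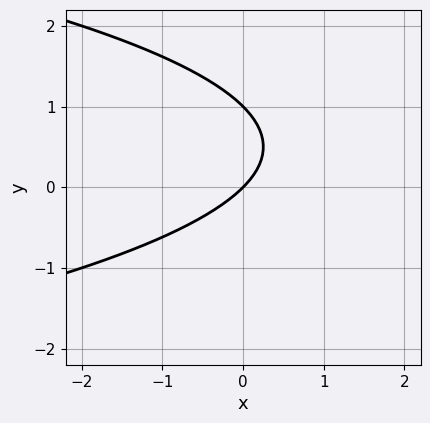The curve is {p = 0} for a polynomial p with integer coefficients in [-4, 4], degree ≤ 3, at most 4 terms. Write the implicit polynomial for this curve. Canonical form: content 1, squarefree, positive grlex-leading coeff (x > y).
(a) deg p = 2. No degree-1 curve has this shape.
(b) From the visible intercepts: the y-axis gridline crossings are at y ∈ {0, 1}; it meets the x-axis at x = 0 (among the integer gridlines).
(c) Matching integer coefficients to the picture gives p.

y^2 + x - y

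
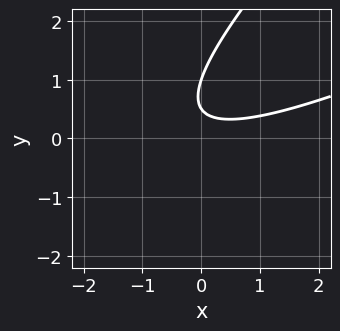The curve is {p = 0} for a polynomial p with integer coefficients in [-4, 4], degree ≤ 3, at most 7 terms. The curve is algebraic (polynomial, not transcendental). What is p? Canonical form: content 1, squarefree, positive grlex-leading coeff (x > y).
First, deg p = 2. No degree-1 curve has this shape.
Next, against the integer gridlines: one y-axis crossing is at y = 1; it misses every integer gridline on the x-axis.
Finally, the integer polynomial consistent with all of this is the stated p.

x^2 - 3*x*y + 2*y^2 - 3*y + 1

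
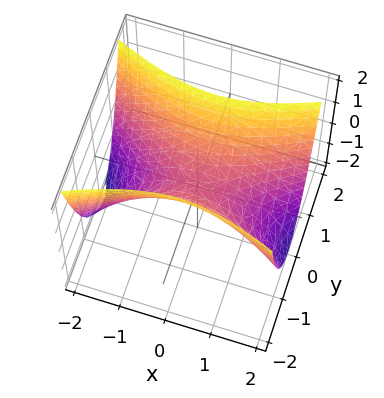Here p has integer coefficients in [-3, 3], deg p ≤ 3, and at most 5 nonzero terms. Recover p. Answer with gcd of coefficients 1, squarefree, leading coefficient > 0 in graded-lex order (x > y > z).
x^2 - 3*y^2 + 2*z

The degree is 2 — a hyperbolic paraboloid; a quadric.
Symmetries: it's symmetric under x → −x, forcing even powers of x; mirror symmetry y ↦ −y ⇒ only even powers of y.
From the axis intercepts and sections: one y-axis crossing is at y = 0; it crosses the z-axis at the gridline z = 0; it meets the x-axis at x = 0 (among the integer gridlines).
Assembling these constraints gives the stated polynomial.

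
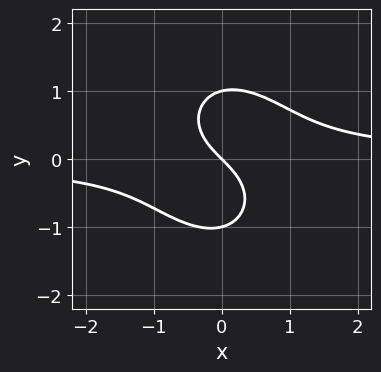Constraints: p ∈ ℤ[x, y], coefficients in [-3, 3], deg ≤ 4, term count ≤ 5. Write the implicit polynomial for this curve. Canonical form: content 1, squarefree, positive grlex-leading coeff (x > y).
Degree: no degree-2 curve has this shape, so deg p = 3.
From the axis intercepts and sections: among the integer gridlines, it crosses the y-axis at y ∈ {-1, 0, 1}; it crosses the x-axis at the gridline x = 0.
Putting this together gives p.

3*x^2*y + x*y^2 + 2*y^3 - 2*x - 2*y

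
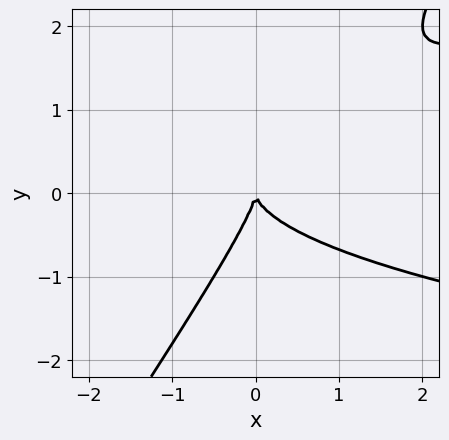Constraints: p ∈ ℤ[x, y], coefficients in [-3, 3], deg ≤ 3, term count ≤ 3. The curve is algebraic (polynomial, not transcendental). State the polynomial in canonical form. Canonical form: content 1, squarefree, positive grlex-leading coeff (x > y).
3*x*y^2 - 2*y^3 - 2*x^2

(a) The degree is 3 — a generic line meets the curve in up to 3 points.
(b) From the axis intercepts and sections: it meets the x-axis at x = 0 (among the integer gridlines); it meets the y-axis at y = 0 (among the integer gridlines).
(c) These observations pin down the coefficients.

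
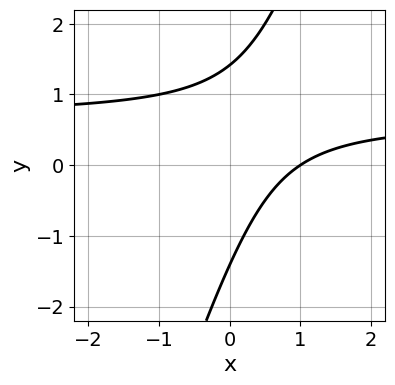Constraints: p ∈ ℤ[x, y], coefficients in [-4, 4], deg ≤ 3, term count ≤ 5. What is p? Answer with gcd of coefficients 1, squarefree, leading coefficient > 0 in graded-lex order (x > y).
1. The degree is 2 — no degree-1 curve has this shape.
2. Reading off the gridlines: it meets the x-axis at x = 1 (among the integer gridlines).
3. Matching integer coefficients to the picture gives p.

3*x*y - y^2 - 2*x + 2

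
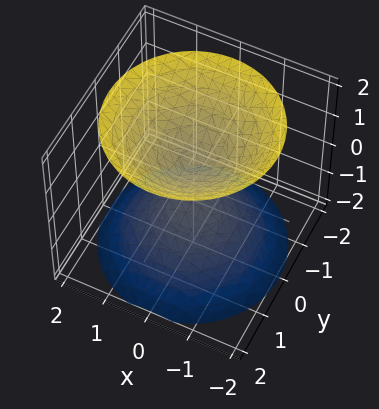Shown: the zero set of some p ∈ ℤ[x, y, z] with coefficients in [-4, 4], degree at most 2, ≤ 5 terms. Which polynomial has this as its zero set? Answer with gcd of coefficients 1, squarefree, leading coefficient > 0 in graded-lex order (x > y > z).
2*x^2 + 2*y^2 - 2*z^2 + 1

First, the picture has 2 separate pieces. They look like related sheets of one shape, so recover p as a whole.
Next, degree: two separate bowl-shaped sheets opening away from each other; a quadric, so deg p = 2.
Next, symmetries: it's symmetric under z → −z, forcing even powers of z; rotational symmetry about the z-axis ⇒ p depends on x, y only through x² + y².
Then, from the visible intercepts: a circular section at z = -1 has radius between 0 and 1; no x-intercept at any integer in the box; it misses every integer gridline on the y-axis.
Finally, these observations pin down the coefficients.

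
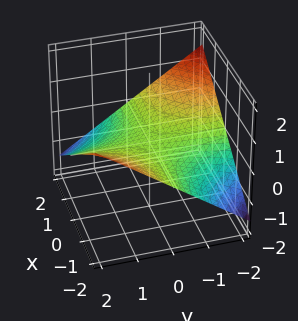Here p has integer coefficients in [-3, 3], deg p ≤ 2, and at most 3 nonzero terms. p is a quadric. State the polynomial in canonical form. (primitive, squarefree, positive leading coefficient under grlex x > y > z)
x*y + 3*z

1. Degree: a saddle surface; a quadric, so deg p = 2.
2. Against the integer gridlines: every point of the x-axis in the box is on the surface; it meets the z-axis at z = 0 (among the integer gridlines); the visible y-axis segment lies entirely on the surface.
3. Fitting integer coefficients to these (and the overall shape) gives p.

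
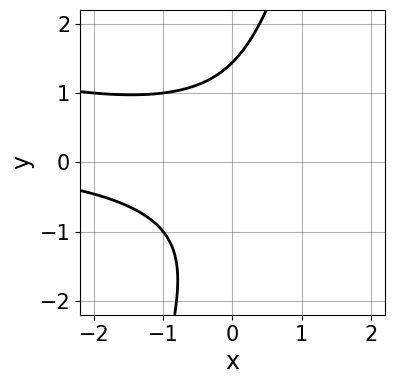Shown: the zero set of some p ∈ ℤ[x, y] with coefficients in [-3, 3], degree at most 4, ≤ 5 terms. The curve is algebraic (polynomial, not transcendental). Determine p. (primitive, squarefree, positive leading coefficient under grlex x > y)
x^2*y + 3*x*y^2 - y^3 + 3

Degree: the shape is more complex than any degree-2 curve, so deg p = 3.
Reading off the gridlines: it misses every integer gridline on the x-axis.
Together with the visible shape, these determine p as stated.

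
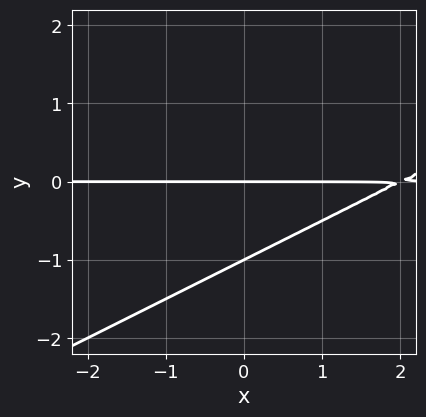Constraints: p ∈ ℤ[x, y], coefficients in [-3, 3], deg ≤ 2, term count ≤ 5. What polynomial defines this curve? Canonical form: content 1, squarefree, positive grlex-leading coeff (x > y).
First, degree: no degree-1 curve has this shape, so deg p = 2.
Then, from the visible intercepts: among the integer gridlines, it crosses the y-axis at y ∈ {-1, 0}; the visible x-axis segment lies entirely on the curve.
Finally, these observations pin down the coefficients.

x*y - 2*y^2 - 2*y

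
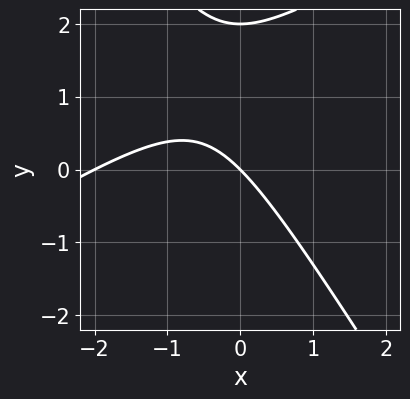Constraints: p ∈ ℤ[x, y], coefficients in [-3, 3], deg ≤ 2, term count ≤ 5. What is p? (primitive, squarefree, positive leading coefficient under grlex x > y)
x^2 - x*y - y^2 + 2*x + 2*y

First, the degree is 2 — no degree-1 curve has this shape.
Next, observable constraints: among the integer gridlines, it crosses the x-axis at x ∈ {-2, 0}; among the integer gridlines, it crosses the y-axis at y ∈ {0, 2}.
Finally, matching integer coefficients to the picture gives p.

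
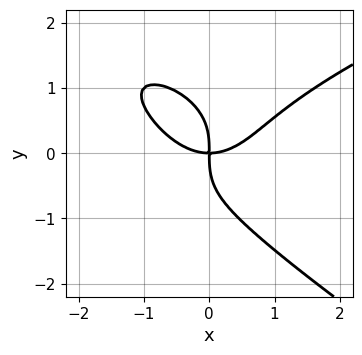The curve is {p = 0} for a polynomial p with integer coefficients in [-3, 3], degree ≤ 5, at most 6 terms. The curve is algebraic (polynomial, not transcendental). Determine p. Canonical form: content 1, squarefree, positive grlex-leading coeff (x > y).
x*y^3 + 2*y^4 - 2*x^3 + 3*x*y

Degree: a generic line meets the curve in up to 4 points, so deg p = 4.
Observable constraints: it crosses the y-axis at the gridline y = 0; it meets the x-axis at x = 0 (among the integer gridlines).
Assembling these constraints gives the stated polynomial.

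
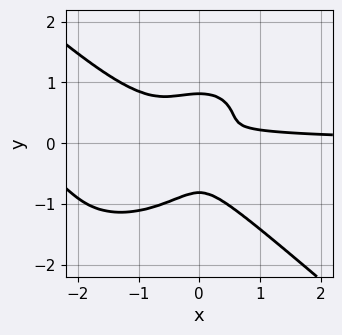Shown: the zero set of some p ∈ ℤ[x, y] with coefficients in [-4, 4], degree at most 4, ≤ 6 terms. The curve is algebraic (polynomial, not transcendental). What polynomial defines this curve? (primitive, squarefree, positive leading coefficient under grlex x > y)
2*x^3*y + 3*y^4 + 3*x^2*y - x^2 - 2*y^2

Degree: a generic line meets the curve in up to 4 points, so deg p = 4.
Putting this together gives p.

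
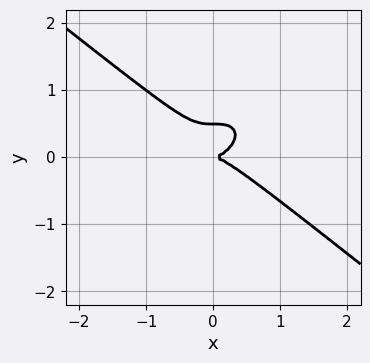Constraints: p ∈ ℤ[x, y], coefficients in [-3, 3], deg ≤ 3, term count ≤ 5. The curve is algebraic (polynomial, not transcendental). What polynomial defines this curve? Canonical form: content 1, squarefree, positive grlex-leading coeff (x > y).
Degree: no degree-2 curve has this shape, so deg p = 3.
Against the integer gridlines: one y-axis crossing is at y = 0; it meets the x-axis at x = 0 (among the integer gridlines).
Fitting integer coefficients to these (and the overall shape) gives p.

x^3 + 2*y^3 - y^2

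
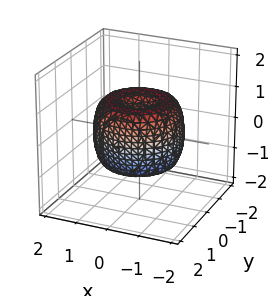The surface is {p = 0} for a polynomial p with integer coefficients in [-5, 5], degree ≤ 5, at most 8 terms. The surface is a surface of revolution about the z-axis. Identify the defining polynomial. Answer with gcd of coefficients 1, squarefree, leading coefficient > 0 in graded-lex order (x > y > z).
2*x^4 + 4*x^2*y^2 + 2*y^4 - 3*x^2 - 3*y^2 + 2*z^2 - 1

Degree: the shape is more complex than any degree-3 surface, so deg p = 4.
Symmetry: the z-axis is an axis of rotation, so x and y enter only as x² + y².
Reading off the gridlines: a circular section at z = 1 has radius between 0 and 1.
The integer polynomial consistent with all of this is the stated p.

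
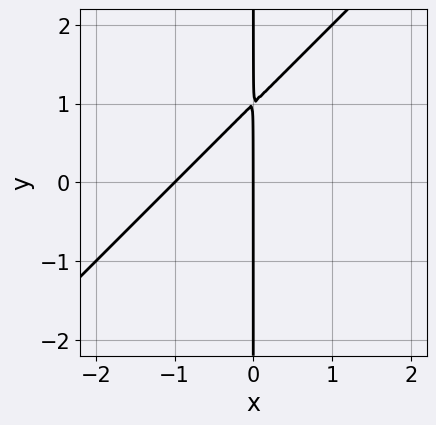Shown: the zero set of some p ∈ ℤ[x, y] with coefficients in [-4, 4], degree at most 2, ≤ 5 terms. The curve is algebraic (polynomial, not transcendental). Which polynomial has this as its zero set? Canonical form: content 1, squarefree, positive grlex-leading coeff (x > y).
x^2 - x*y + x

1. The degree is 2 — no degree-1 curve has this shape.
2. Reading off the gridlines: among the integer gridlines, it crosses the x-axis at x ∈ {-1, 0}; the visible y-axis segment lies entirely on the curve.
3. Fitting integer coefficients to these (and the overall shape) gives p.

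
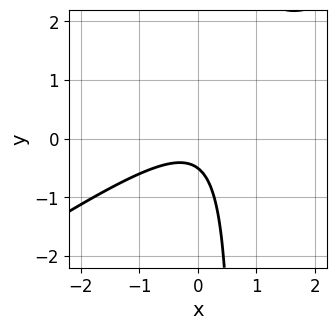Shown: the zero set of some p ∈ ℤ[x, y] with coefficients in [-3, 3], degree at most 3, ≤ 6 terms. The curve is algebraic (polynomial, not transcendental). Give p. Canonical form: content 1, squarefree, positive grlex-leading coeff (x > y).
1. The degree is 2 — the shape is more complex than any degree-1 curve.
2. Against the integer gridlines: no x-intercept at any integer in the box.
3. Fitting integer coefficients to these (and the overall shape) gives p.

2*x^2 - 3*x*y + 2*y + 1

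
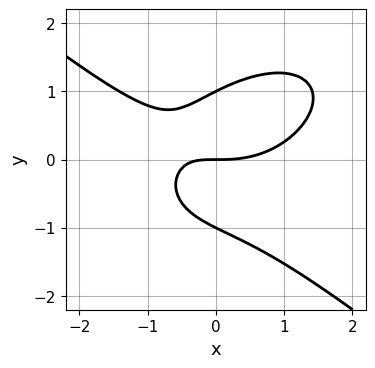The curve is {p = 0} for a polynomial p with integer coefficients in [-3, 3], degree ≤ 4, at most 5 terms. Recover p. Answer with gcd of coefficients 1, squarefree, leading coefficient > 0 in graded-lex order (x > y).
First, the degree is 3 — the shape is more complex than any degree-2 curve.
Then, from the axis intercepts and sections: the y-axis gridline crossings are at y ∈ {-1, 0, 1}; it crosses the x-axis at the gridline x = 0.
Finally, fitting integer coefficients to these (and the overall shape) gives p.

x^3 + 2*y^3 - 2*x*y - 2*y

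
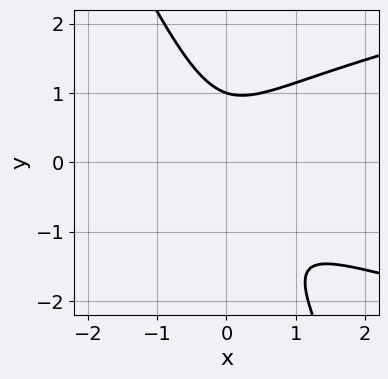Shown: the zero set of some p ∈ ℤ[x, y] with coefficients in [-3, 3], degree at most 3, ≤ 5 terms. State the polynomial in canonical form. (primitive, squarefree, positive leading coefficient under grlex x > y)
1. deg p = 3. The shape is more complex than any degree-2 curve.
2. Checking where it meets the axes: it crosses the y-axis at the gridline y = 1; no x-intercept at any integer in the box.
3. The integer polynomial consistent with all of this is the stated p.

2*x*y^2 + y^3 - 2*x^2 - x*y - 1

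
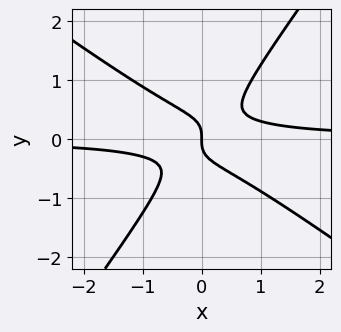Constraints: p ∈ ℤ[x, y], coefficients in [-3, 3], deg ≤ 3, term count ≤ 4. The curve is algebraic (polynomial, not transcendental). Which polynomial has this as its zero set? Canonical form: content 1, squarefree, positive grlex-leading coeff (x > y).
1. The degree is 3 — no degree-2 curve has this shape.
2. Against the integer gridlines: it crosses the y-axis at the gridline y = 0; one x-axis crossing is at x = 0.
3. Fitting integer coefficients to these (and the overall shape) gives p.

3*x^2*y + 2*x*y^2 - 3*y^3 - x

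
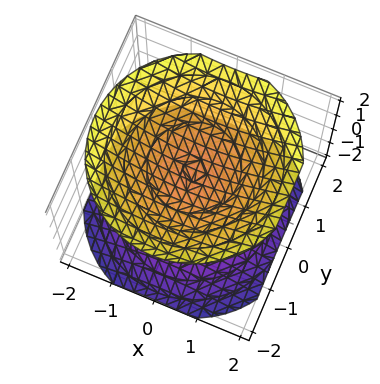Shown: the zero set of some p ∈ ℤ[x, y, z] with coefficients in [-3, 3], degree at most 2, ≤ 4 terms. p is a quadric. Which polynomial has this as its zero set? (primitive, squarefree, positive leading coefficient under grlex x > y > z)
2*x^2 + 2*y^2 - 3*z^2 + 3

(a) I count 2 distinct pieces. They look like related sheets of one shape, so recover p as a whole.
(b) The degree is 2 — two separate bowl-shaped sheets opening away from each other; a quadric.
(c) Symmetries: it's symmetric under z → −z, forcing even powers of z; every cross-section ⟂ z is a circle, so x, y appear only via x² + y².
(d) Reading off the gridlines: the surface avoids every integer x-axis point in the box; the surface avoids every integer y-axis point in the box; the z-axis gridline crossings are at z ∈ {-1, 1}.
(e) The integer polynomial consistent with all of this is the stated p.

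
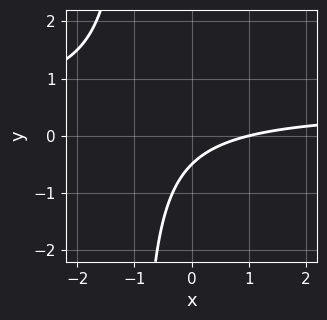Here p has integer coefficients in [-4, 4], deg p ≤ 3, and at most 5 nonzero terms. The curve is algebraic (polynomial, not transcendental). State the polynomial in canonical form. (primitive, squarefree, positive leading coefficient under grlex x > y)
First, deg p = 2.
Then, against the integer gridlines: it meets the x-axis at x = 1 (among the integer gridlines).
Finally, fitting integer coefficients to these (and the overall shape) gives p.

2*x*y - x + 2*y + 1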